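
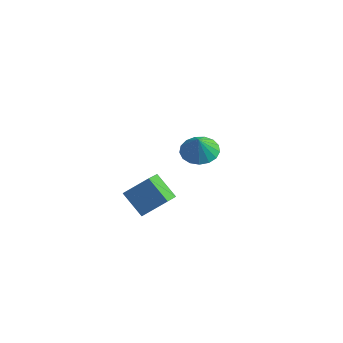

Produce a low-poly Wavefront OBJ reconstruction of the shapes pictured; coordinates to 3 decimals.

v -0.535 -2.605 1.887
v -1.628 -2.317 2.811
v -0.775 -1.384 1.224
v -1.868 -1.096 2.148
v 0.388 -1.944 2.772
v -0.705 -1.656 3.696
v 0.148 -0.723 2.109
v -0.945 -0.435 3.033
v -1.15 4.073 1.455
v -0.253 4.385 1.472
v -1.05 3.727 2.505
v -0.496 4.743 1.613
v -0.888 4.947 1.718
v -1.341 4.951 1.763
v -1.749 4.754 1.737
v -2.021 4.401 1.646
v -2.093 3.972 1.512
v -1.949 3.567 1.365
v -1.622 3.278 1.238
v -1.187 3.17 1.161
v -0.744 3.27 1.152
v -0.393 3.553 1.211
v -0.216 3.956 1.327
f 2 4 1
f 5 2 1
f 1 4 3
f 3 5 1
f 2 8 4
f 6 2 5
f 6 8 2
f 4 8 3
f 7 5 3
f 3 8 7
f 7 6 5
f 8 6 7
f 10 9 12
f 10 12 11
f 12 9 13
f 12 13 11
f 13 9 14
f 13 14 11
f 14 9 15
f 14 15 11
f 15 9 16
f 15 16 11
f 16 9 17
f 16 17 11
f 17 9 18
f 17 18 11
f 18 9 19
f 18 19 11
f 19 9 20
f 19 20 11
f 20 9 21
f 20 21 11
f 21 9 22
f 21 22 11
f 22 9 23
f 22 23 11
f 23 9 10
f 23 10 11



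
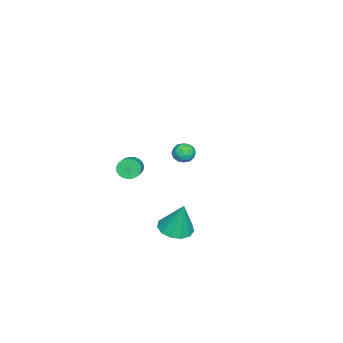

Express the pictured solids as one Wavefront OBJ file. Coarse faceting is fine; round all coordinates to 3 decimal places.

v 2.673 -0.141 1.989
v 2.95 -0.344 1.485
v 3.885 -0.163 1.928
v 3.607 0.041 2.431
v 2.926 -0.097 1.436
v 3.861 0.085 1.878
v 2.858 0.143 1.482
v 3.792 0.325 1.924
v 2.757 0.334 1.615
v 3.692 0.516 2.058
v 2.642 0.443 1.814
v 3.577 0.624 2.256
v 2.533 0.451 2.042
v 3.467 0.632 2.485
v 2.447 0.356 2.261
v 3.382 0.538 2.704
v 2.401 0.176 2.434
v 3.335 0.357 2.876
v 2.401 -0.059 2.529
v 3.336 0.122 2.971
v 2.449 -0.308 2.531
v 3.383 -0.127 2.973
v 2.535 -0.529 2.439
v 3.47 -0.347 2.881
v 2.645 -0.682 2.269
v 3.58 -0.5 2.712
v 2.76 -0.741 2.051
v 3.694 -0.56 2.494
v 2.859 -0.697 1.822
v 3.794 -0.516 2.265
v 2.927 -0.557 1.622
v 3.862 -0.375 2.064
v -4.191 0.897 -0.389
v -3.737 1.043 -0.864
v -3.963 -0.163 -0.496
v -3.509 -0.017 -0.971
v -3.394 0.157 -0.332
v -3.535 0.811 -0.265
v -4.165 0.069 -1.095
v -4.306 0.723 -1.028
v -3.721 0.531 -1.3
v -3.245 0.585 -0.829
v -4.455 0.295 -0.531
v -3.979 0.349 -0.06
v -3.984 1.063 -0.617
v -3.716 -0.183 -0.743
v -3.648 -0.081 -0.367
v -3.382 0.005 -0.646
v -3.865 0.927 -0.265
v -3.598 1.013 -0.544
v -3.397 0.492 -0.231
v -4.102 -0.133 -0.816
v -3.835 -0.047 -1.095
v -4.318 0.875 -0.714
v -4.052 0.961 -0.993
v -4.303 0.388 -1.129
v -3.708 0.847 -1.153
v -3.574 0.225 -1.216
v -3.96 0.275 -1.289
v -4.042 0.66 -1.249
v -3.428 0.88 -0.875
v -3.294 0.257 -0.939
v -3.226 0.359 -0.562
v -3.309 0.744 -0.523
v -3.419 0.579 -1.132
v -4.406 0.623 -0.421
v -4.272 0 -0.485
v -4.391 0.136 -0.837
v -4.474 0.521 -0.798
v -4.126 0.655 -0.144
v -3.992 0.033 -0.207
v -3.658 0.22 -0.111
v -3.74 0.605 -0.071
v -4.281 0.301 -0.228
v 3.036 2.232 -1.705
v 3.849 1.781 -1.675
v 3.244 2.728 0.085
v 3.958 2.272 -1.823
v 3.774 2.75 -1.934
v 3.356 3.063 -1.973
v 2.836 3.113 -1.926
v 2.38 2.882 -1.81
v 2.132 2.446 -1.66
v 2.172 1.941 -1.525
v 2.485 1.529 -1.447
v 2.974 1.339 -1.451
v 3.483 1.434 -1.536
f 2 1 5
f 2 5 3
f 3 5 6
f 3 6 4
f 5 1 7
f 5 7 6
f 6 7 8
f 6 8 4
f 7 1 9
f 7 9 8
f 8 9 10
f 8 10 4
f 9 1 11
f 9 11 10
f 10 11 12
f 10 12 4
f 11 1 13
f 11 13 12
f 12 13 14
f 12 14 4
f 13 1 15
f 13 15 14
f 14 15 16
f 14 16 4
f 15 1 17
f 15 17 16
f 16 17 18
f 16 18 4
f 17 1 19
f 17 19 18
f 18 19 20
f 18 20 4
f 19 1 21
f 19 21 20
f 20 21 22
f 20 22 4
f 21 1 23
f 21 23 22
f 22 23 24
f 22 24 4
f 23 1 25
f 23 25 24
f 24 25 26
f 24 26 4
f 25 1 27
f 25 27 26
f 26 27 28
f 26 28 4
f 27 1 29
f 27 29 28
f 28 29 30
f 28 30 4
f 29 1 31
f 29 31 30
f 30 31 32
f 30 32 4
f 31 1 2
f 31 2 32
f 32 2 3
f 32 3 4
f 33 70 49
f 70 44 73
f 49 73 38
f 70 73 49
f 33 49 45
f 49 38 50
f 45 50 34
f 49 50 45
f 33 45 54
f 45 34 55
f 54 55 40
f 45 55 54
f 33 54 66
f 54 40 69
f 66 69 43
f 54 69 66
f 33 66 70
f 66 43 74
f 70 74 44
f 66 74 70
f 34 50 61
f 50 38 64
f 61 64 42
f 50 64 61
f 38 73 51
f 73 44 72
f 51 72 37
f 73 72 51
f 44 74 71
f 74 43 67
f 71 67 35
f 74 67 71
f 43 69 68
f 69 40 56
f 68 56 39
f 69 56 68
f 40 55 60
f 55 34 57
f 60 57 41
f 55 57 60
f 36 62 48
f 62 42 63
f 48 63 37
f 62 63 48
f 36 48 46
f 48 37 47
f 46 47 35
f 48 47 46
f 36 46 53
f 46 35 52
f 53 52 39
f 46 52 53
f 36 53 58
f 53 39 59
f 58 59 41
f 53 59 58
f 36 58 62
f 58 41 65
f 62 65 42
f 58 65 62
f 37 63 51
f 63 42 64
f 51 64 38
f 63 64 51
f 35 47 71
f 47 37 72
f 71 72 44
f 47 72 71
f 39 52 68
f 52 35 67
f 68 67 43
f 52 67 68
f 41 59 60
f 59 39 56
f 60 56 40
f 59 56 60
f 42 65 61
f 65 41 57
f 61 57 34
f 65 57 61
f 76 75 78
f 76 78 77
f 78 75 79
f 78 79 77
f 79 75 80
f 79 80 77
f 80 75 81
f 80 81 77
f 81 75 82
f 81 82 77
f 82 75 83
f 82 83 77
f 83 75 84
f 83 84 77
f 84 75 85
f 84 85 77
f 85 75 86
f 85 86 77
f 86 75 87
f 86 87 77
f 87 75 76
f 87 76 77



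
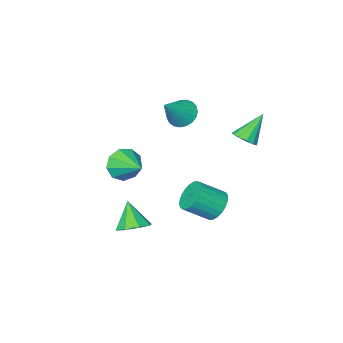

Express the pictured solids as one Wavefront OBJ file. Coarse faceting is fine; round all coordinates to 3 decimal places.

v 0.251 -3.73 -1.074
v 1.004 -4.027 -0.358
v 0.249 -1.93 -0.326
v 1.326 -3.771 -0.971
v 1.145 -3.497 -1.633
v 0.547 -3.332 -2.033
v -0.19 -3.353 -1.984
v -0.72 -3.551 -1.509
v -0.796 -3.833 -0.831
v -0.381 -4.067 -0.266
v 0.33 -4.143 -0.079
v -2.969 0.344 -3.11
v -2.349 0.976 -3.552
v -1.05 0.388 -2.572
v -1.671 -0.244 -2.13
v -2.476 1.19 -3.256
v -1.177 0.602 -2.276
v -2.678 1.274 -2.938
v -1.379 0.686 -1.958
v -2.924 1.217 -2.646
v -1.626 0.629 -1.666
v -3.177 1.027 -2.425
v -1.879 0.439 -1.444
v -3.399 0.733 -2.308
v -2.1 0.145 -1.327
v -3.555 0.38 -2.313
v -2.256 -0.208 -1.332
v -3.622 0.021 -2.439
v -2.323 -0.567 -1.459
v -3.59 -0.288 -2.668
v -2.291 -0.876 -1.688
v -3.463 -0.502 -2.964
v -2.164 -1.09 -1.984
v -3.261 -0.586 -3.282
v -1.962 -1.174 -2.302
v -3.014 -0.529 -3.574
v -1.716 -1.117 -2.594
v -2.761 -0.339 -3.796
v -1.463 -0.927 -2.815
v -2.54 -0.045 -3.913
v -1.241 -0.633 -2.932
v -2.384 0.308 -3.908
v -1.085 -0.28 -2.927
v -2.317 0.667 -3.781
v -1.018 0.079 -2.801
v 1.52 -0.675 -3.691
v 2.309 -0.232 -3.29
v 1.32 -1.605 -2.269
v 1.663 0.135 -3.14
v 0.933 0.028 -3.313
v 0.547 -0.492 -3.707
v 0.731 -1.119 -4.092
v 1.377 -1.485 -4.241
v 2.106 -1.378 -4.068
v 2.493 -0.858 -3.674
v -2.355 -2.129 2.934
v -1.896 -1.611 2.313
v -1.005 -1.751 4.246
v -2.13 -1.35 2.478
v -2.402 -1.225 2.722
v -2.667 -1.256 3.002
v -2.877 -1.438 3.271
v -2.997 -1.739 3.481
v -3.006 -2.108 3.597
v -2.902 -2.481 3.598
v -2.704 -2.793 3.484
v -2.445 -2.99 3.275
v -2.171 -3.038 3.007
v -1.928 -2.929 2.726
v -1.759 -2.682 2.481
v -1.693 -2.339 2.315
v -1.742 -1.96 2.255
v -3.416 2.13 3.008
v -2.879 2.4 3.457
v -4.584 2.05 4.452
v -3.088 2.735 3.306
v -3.401 2.878 3.061
v -3.719 2.784 2.799
v -3.94 2.482 2.603
v -3.995 2.068 2.535
v -3.866 1.674 2.618
v -3.594 1.425 2.824
v -3.265 1.4 3.088
v -2.984 1.607 3.327
v -2.84 1.979 3.464
f 2 1 4
f 2 4 3
f 4 1 5
f 4 5 3
f 5 1 6
f 5 6 3
f 6 1 7
f 6 7 3
f 7 1 8
f 7 8 3
f 8 1 9
f 8 9 3
f 9 1 10
f 9 10 3
f 10 1 11
f 10 11 3
f 11 1 2
f 11 2 3
f 13 12 16
f 13 16 14
f 14 16 17
f 14 17 15
f 16 12 18
f 16 18 17
f 17 18 19
f 17 19 15
f 18 12 20
f 18 20 19
f 19 20 21
f 19 21 15
f 20 12 22
f 20 22 21
f 21 22 23
f 21 23 15
f 22 12 24
f 22 24 23
f 23 24 25
f 23 25 15
f 24 12 26
f 24 26 25
f 25 26 27
f 25 27 15
f 26 12 28
f 26 28 27
f 27 28 29
f 27 29 15
f 28 12 30
f 28 30 29
f 29 30 31
f 29 31 15
f 30 12 32
f 30 32 31
f 31 32 33
f 31 33 15
f 32 12 34
f 32 34 33
f 33 34 35
f 33 35 15
f 34 12 36
f 34 36 35
f 35 36 37
f 35 37 15
f 36 12 38
f 36 38 37
f 37 38 39
f 37 39 15
f 38 12 40
f 38 40 39
f 39 40 41
f 39 41 15
f 40 12 42
f 40 42 41
f 41 42 43
f 41 43 15
f 42 12 44
f 42 44 43
f 43 44 45
f 43 45 15
f 44 12 13
f 44 13 45
f 45 13 14
f 45 14 15
f 47 46 49
f 47 49 48
f 49 46 50
f 49 50 48
f 50 46 51
f 50 51 48
f 51 46 52
f 51 52 48
f 52 46 53
f 52 53 48
f 53 46 54
f 53 54 48
f 54 46 55
f 54 55 48
f 55 46 47
f 55 47 48
f 57 56 59
f 57 59 58
f 59 56 60
f 59 60 58
f 60 56 61
f 60 61 58
f 61 56 62
f 61 62 58
f 62 56 63
f 62 63 58
f 63 56 64
f 63 64 58
f 64 56 65
f 64 65 58
f 65 56 66
f 65 66 58
f 66 56 67
f 66 67 58
f 67 56 68
f 67 68 58
f 68 56 69
f 68 69 58
f 69 56 70
f 69 70 58
f 70 56 71
f 70 71 58
f 71 56 72
f 71 72 58
f 72 56 57
f 72 57 58
f 74 73 76
f 74 76 75
f 76 73 77
f 76 77 75
f 77 73 78
f 77 78 75
f 78 73 79
f 78 79 75
f 79 73 80
f 79 80 75
f 80 73 81
f 80 81 75
f 81 73 82
f 81 82 75
f 82 73 83
f 82 83 75
f 83 73 84
f 83 84 75
f 84 73 85
f 84 85 75
f 85 73 74
f 85 74 75



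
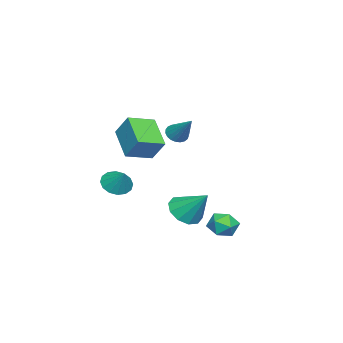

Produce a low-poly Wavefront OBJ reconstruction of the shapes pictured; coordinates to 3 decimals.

v -3.058 -3.988 -0.202
v -2.714 -3.126 1.027
v -1.678 -2.855 -1.382
v -1.334 -1.993 -0.154
v -1.866 -5.027 0.194
v -1.522 -4.165 1.422
v -0.486 -3.894 -0.987
v -0.142 -3.032 0.242
v 0.976 0.005 -3.809
v 1.902 -0.478 -3.625
v 1.404 1.355 -2.411
v 1.997 -0.027 -4.091
v 1.703 0.436 -4.448
v 1.131 0.735 -4.562
v 0.5 0.754 -4.387
v 0.051 0.488 -3.992
v -0.045 0.037 -3.527
v 0.249 -0.427 -3.169
v 0.821 -0.725 -3.056
v 1.452 -0.745 -3.23
v 0.304 -4.051 -2.652
v 1.076 -4.15 -3.085
v 0.936 -3.349 -1.688
v 0.895 -3.76 -3.251
v 0.556 -3.448 -3.256
v 0.15 -3.298 -3.1
v -0.215 -3.349 -2.823
v -0.441 -3.589 -2.501
v -0.467 -3.953 -2.219
v -0.286 -4.343 -2.054
v 0.053 -4.655 -2.048
v 0.459 -4.805 -2.205
v 0.824 -4.753 -2.481
v 1.05 -4.513 -2.804
v -0.02 -0.834 1.145
v 0.472 -0.742 0.732
v 0.82 0.274 2.395
v 0.305 -0.54 0.665
v 0.081 -0.389 0.682
v -0.16 -0.316 0.779
v -0.377 -0.332 0.94
v -0.533 -0.435 1.135
v -0.6 -0.606 1.333
v -0.566 -0.818 1.498
v -0.438 -1.032 1.602
v -0.238 -1.212 1.627
v -0.001 -1.327 1.569
v 0.234 -1.356 1.438
v 0.424 -1.296 1.256
v 0.538 -1.155 1.055
v 0.555 -0.959 0.869
v 3.086 3.248 -4.309
v 3.68 2.637 -4.077
v 2.22 2.803 -3.263
v 2.814 2.192 -3.031
v 2.985 3.048 -2.898
v 3.521 3.323 -3.544
v 2.379 2.117 -3.796
v 2.915 2.392 -4.442
v 3.244 1.938 -3.76
v 3.618 2.514 -3.204
v 2.282 2.926 -4.136
v 2.656 3.502 -3.58
f 2 4 1
f 5 2 1
f 1 4 3
f 3 5 1
f 2 8 4
f 6 2 5
f 6 8 2
f 4 8 3
f 7 5 3
f 3 8 7
f 7 6 5
f 8 6 7
f 10 9 12
f 10 12 11
f 12 9 13
f 12 13 11
f 13 9 14
f 13 14 11
f 14 9 15
f 14 15 11
f 15 9 16
f 15 16 11
f 16 9 17
f 16 17 11
f 17 9 18
f 17 18 11
f 18 9 19
f 18 19 11
f 19 9 20
f 19 20 11
f 20 9 10
f 20 10 11
f 22 21 24
f 22 24 23
f 24 21 25
f 24 25 23
f 25 21 26
f 25 26 23
f 26 21 27
f 26 27 23
f 27 21 28
f 27 28 23
f 28 21 29
f 28 29 23
f 29 21 30
f 29 30 23
f 30 21 31
f 30 31 23
f 31 21 32
f 31 32 23
f 32 21 33
f 32 33 23
f 33 21 34
f 33 34 23
f 34 21 22
f 34 22 23
f 36 35 38
f 36 38 37
f 38 35 39
f 38 39 37
f 39 35 40
f 39 40 37
f 40 35 41
f 40 41 37
f 41 35 42
f 41 42 37
f 42 35 43
f 42 43 37
f 43 35 44
f 43 44 37
f 44 35 45
f 44 45 37
f 45 35 46
f 45 46 37
f 46 35 47
f 46 47 37
f 47 35 48
f 47 48 37
f 48 35 49
f 48 49 37
f 49 35 50
f 49 50 37
f 50 35 51
f 50 51 37
f 51 35 36
f 51 36 37
f 52 63 57
f 52 57 53
f 52 53 59
f 52 59 62
f 52 62 63
f 53 57 61
f 57 63 56
f 63 62 54
f 62 59 58
f 59 53 60
f 55 61 56
f 55 56 54
f 55 54 58
f 55 58 60
f 55 60 61
f 56 61 57
f 54 56 63
f 58 54 62
f 60 58 59
f 61 60 53



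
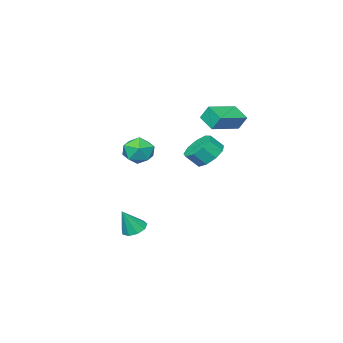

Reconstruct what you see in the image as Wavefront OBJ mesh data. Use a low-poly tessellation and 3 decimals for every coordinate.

v -2.323 -0.661 0.12
v -1.506 -0.087 -0.172
v -0.92 -0.525 0.609
v -1.737 -1.099 0.9
v -1.889 0.264 0.313
v -1.304 -0.174 1.094
v -2.476 0.183 0.708
v -1.89 -0.255 1.488
v -2.991 -0.293 0.827
v -2.405 -0.731 1.608
v -3.193 -0.941 0.615
v -2.607 -1.379 1.396
v -2.988 -1.459 0.172
v -2.403 -1.896 0.953
v -2.472 -1.602 -0.296
v -1.886 -2.04 0.485
v -1.886 -1.306 -0.57
v -1.3 -1.744 0.211
v -1.505 -0.708 -0.521
v -0.919 -1.146 0.26
v 0.826 -1.764 1.302
v 1.415 -1.646 0.452
v 1.245 -3.394 1.368
v 1.834 -3.276 0.518
v 2.121 -2.834 1.416
v 1.862 -1.827 1.375
v 0.798 -3.213 0.445
v 0.539 -2.206 0.404
v 1.398 -2.543 -0.077
v 2.216 -2.308 0.522
v 0.444 -2.732 1.298
v 1.262 -2.497 1.897
v -3.03 -0.11 3.047
v -3.211 0.365 3.931
v -2.906 0.969 2.492
v -3.087 1.444 3.375
v -1.033 -0.124 3.465
v -1.214 0.351 4.348
v -0.909 0.955 2.909
v -1.09 1.43 3.793
v 2.368 -1.695 -4.475
v 3.018 -1.926 -4.84
v 3.112 -1.865 -3.045
v 3.021 -1.396 -4.779
v 2.719 -1.006 -4.575
v 2.253 -0.939 -4.325
v 1.841 -1.225 -4.145
v 1.675 -1.732 -4.119
v 1.834 -2.222 -4.259
v 2.243 -2.465 -4.501
v 2.711 -2.348 -4.73
f 2 1 5
f 2 5 3
f 3 5 6
f 3 6 4
f 5 1 7
f 5 7 6
f 6 7 8
f 6 8 4
f 7 1 9
f 7 9 8
f 8 9 10
f 8 10 4
f 9 1 11
f 9 11 10
f 10 11 12
f 10 12 4
f 11 1 13
f 11 13 12
f 12 13 14
f 12 14 4
f 13 1 15
f 13 15 14
f 14 15 16
f 14 16 4
f 15 1 17
f 15 17 16
f 16 17 18
f 16 18 4
f 17 1 19
f 17 19 18
f 18 19 20
f 18 20 4
f 19 1 2
f 19 2 20
f 20 2 3
f 20 3 4
f 21 32 26
f 21 26 22
f 21 22 28
f 21 28 31
f 21 31 32
f 22 26 30
f 26 32 25
f 32 31 23
f 31 28 27
f 28 22 29
f 24 30 25
f 24 25 23
f 24 23 27
f 24 27 29
f 24 29 30
f 25 30 26
f 23 25 32
f 27 23 31
f 29 27 28
f 30 29 22
f 34 36 33
f 37 34 33
f 33 36 35
f 35 37 33
f 34 40 36
f 38 34 37
f 38 40 34
f 36 40 35
f 39 37 35
f 35 40 39
f 39 38 37
f 40 38 39
f 42 41 44
f 42 44 43
f 44 41 45
f 44 45 43
f 45 41 46
f 45 46 43
f 46 41 47
f 46 47 43
f 47 41 48
f 47 48 43
f 48 41 49
f 48 49 43
f 49 41 50
f 49 50 43
f 50 41 51
f 50 51 43
f 51 41 42
f 51 42 43



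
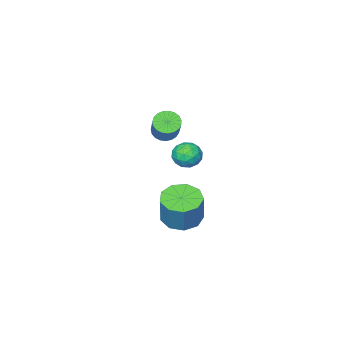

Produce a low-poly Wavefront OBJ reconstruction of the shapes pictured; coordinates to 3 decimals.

v 2.742 -0.69 1.558
v 3.261 -1.172 1.359
v 2.499 -1.348 2.521
v 3.018 -1.83 2.322
v 3.209 -1.157 2.549
v 3.359 -0.75 1.954
v 2.401 -1.77 1.926
v 2.551 -1.363 1.331
v 3.05 -1.84 1.586
v 3.55 -1.461 1.971
v 2.21 -1.059 1.909
v 2.71 -0.68 2.294
v 3.023 -0.873 1.374
v 2.737 -1.647 2.506
v 2.85 -1.251 2.639
v 3.155 -1.535 2.522
v 3.081 -0.625 1.724
v 3.386 -0.909 1.607
v 3.355 -0.9 2.306
v 2.374 -1.611 2.273
v 2.679 -1.895 2.156
v 2.605 -0.985 1.358
v 2.91 -1.269 1.241
v 2.405 -1.62 1.574
v 3.204 -1.549 1.391
v 3.061 -1.936 1.956
v 2.698 -1.9 1.724
v 2.786 -1.661 1.374
v 3.498 -1.326 1.617
v 3.355 -1.713 2.183
v 3.467 -1.318 2.316
v 3.556 -1.078 1.967
v 3.374 -1.719 1.751
v 2.405 -0.807 1.697
v 2.262 -1.194 2.263
v 2.204 -1.442 1.913
v 2.293 -1.202 1.564
v 2.699 -0.584 1.924
v 2.556 -0.971 2.489
v 2.974 -0.859 2.506
v 3.062 -0.62 2.156
v 2.386 -0.801 2.129
v 2.632 -1.903 -2.425
v 3.55 -1.676 -2.721
v 3.945 -1.229 -1.15
v 3.028 -1.457 -0.855
v 3.148 -1.134 -2.774
v 3.543 -0.687 -1.203
v 2.505 -0.951 -2.664
v 2.9 -0.504 -1.094
v 1.922 -1.214 -2.443
v 2.317 -0.768 -0.872
v 1.671 -1.8 -2.213
v 2.066 -1.353 -0.642
v 1.87 -2.434 -2.083
v 2.265 -1.987 -0.512
v 2.426 -2.82 -2.113
v 2.821 -2.373 -0.542
v 3.078 -2.777 -2.289
v 3.473 -2.33 -0.718
v 3.522 -2.325 -2.529
v 3.917 -1.878 -0.959
v 2.861 -2.786 2.86
v 3.4 -2.822 2.536
v 4.259 -1.65 3.836
v 3.719 -1.614 4.16
v 3.284 -2.614 2.426
v 4.142 -1.442 3.726
v 3.094 -2.437 2.391
v 3.953 -1.265 3.691
v 2.865 -2.319 2.437
v 3.723 -1.147 3.737
v 2.634 -2.283 2.556
v 3.493 -1.111 3.856
v 2.443 -2.333 2.727
v 3.302 -1.161 4.028
v 2.324 -2.462 2.922
v 3.183 -1.29 4.223
v 2.298 -2.647 3.106
v 3.156 -1.475 4.406
v 2.369 -2.856 3.247
v 3.228 -1.684 4.548
v 2.525 -3.052 3.322
v 3.384 -1.88 4.622
v 2.739 -3.203 3.316
v 3.598 -2.031 4.616
v 2.974 -3.282 3.232
v 3.833 -2.11 4.532
v 3.19 -3.275 3.083
v 4.049 -2.103 4.383
v 3.348 -3.183 2.896
v 4.207 -2.011 4.196
v 3.423 -3.023 2.702
v 4.281 -1.851 4.003
f 1 38 17
f 38 12 41
f 17 41 6
f 38 41 17
f 1 17 13
f 17 6 18
f 13 18 2
f 17 18 13
f 1 13 22
f 13 2 23
f 22 23 8
f 13 23 22
f 1 22 34
f 22 8 37
f 34 37 11
f 22 37 34
f 1 34 38
f 34 11 42
f 38 42 12
f 34 42 38
f 2 18 29
f 18 6 32
f 29 32 10
f 18 32 29
f 6 41 19
f 41 12 40
f 19 40 5
f 41 40 19
f 12 42 39
f 42 11 35
f 39 35 3
f 42 35 39
f 11 37 36
f 37 8 24
f 36 24 7
f 37 24 36
f 8 23 28
f 23 2 25
f 28 25 9
f 23 25 28
f 4 30 16
f 30 10 31
f 16 31 5
f 30 31 16
f 4 16 14
f 16 5 15
f 14 15 3
f 16 15 14
f 4 14 21
f 14 3 20
f 21 20 7
f 14 20 21
f 4 21 26
f 21 7 27
f 26 27 9
f 21 27 26
f 4 26 30
f 26 9 33
f 30 33 10
f 26 33 30
f 5 31 19
f 31 10 32
f 19 32 6
f 31 32 19
f 3 15 39
f 15 5 40
f 39 40 12
f 15 40 39
f 7 20 36
f 20 3 35
f 36 35 11
f 20 35 36
f 9 27 28
f 27 7 24
f 28 24 8
f 27 24 28
f 10 33 29
f 33 9 25
f 29 25 2
f 33 25 29
f 44 43 47
f 44 47 45
f 45 47 48
f 45 48 46
f 47 43 49
f 47 49 48
f 48 49 50
f 48 50 46
f 49 43 51
f 49 51 50
f 50 51 52
f 50 52 46
f 51 43 53
f 51 53 52
f 52 53 54
f 52 54 46
f 53 43 55
f 53 55 54
f 54 55 56
f 54 56 46
f 55 43 57
f 55 57 56
f 56 57 58
f 56 58 46
f 57 43 59
f 57 59 58
f 58 59 60
f 58 60 46
f 59 43 61
f 59 61 60
f 60 61 62
f 60 62 46
f 61 43 44
f 61 44 62
f 62 44 45
f 62 45 46
f 64 63 67
f 64 67 65
f 65 67 68
f 65 68 66
f 67 63 69
f 67 69 68
f 68 69 70
f 68 70 66
f 69 63 71
f 69 71 70
f 70 71 72
f 70 72 66
f 71 63 73
f 71 73 72
f 72 73 74
f 72 74 66
f 73 63 75
f 73 75 74
f 74 75 76
f 74 76 66
f 75 63 77
f 75 77 76
f 76 77 78
f 76 78 66
f 77 63 79
f 77 79 78
f 78 79 80
f 78 80 66
f 79 63 81
f 79 81 80
f 80 81 82
f 80 82 66
f 81 63 83
f 81 83 82
f 82 83 84
f 82 84 66
f 83 63 85
f 83 85 84
f 84 85 86
f 84 86 66
f 85 63 87
f 85 87 86
f 86 87 88
f 86 88 66
f 87 63 89
f 87 89 88
f 88 89 90
f 88 90 66
f 89 63 91
f 89 91 90
f 90 91 92
f 90 92 66
f 91 63 93
f 91 93 92
f 92 93 94
f 92 94 66
f 93 63 64
f 93 64 94
f 94 64 65
f 94 65 66



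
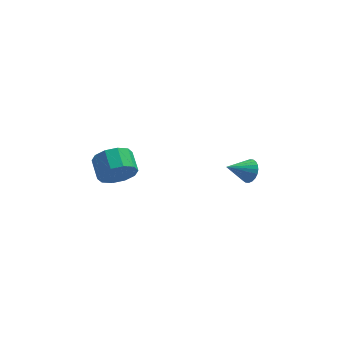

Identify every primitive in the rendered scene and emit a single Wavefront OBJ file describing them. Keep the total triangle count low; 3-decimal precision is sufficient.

v 3.78 1.009 -2.596
v 4.096 1.134 -2.031
v 2.66 0.711 -1.904
v 4 1.367 -2.087
v 3.87 1.544 -2.221
v 3.726 1.64 -2.411
v 3.591 1.641 -2.63
v 3.484 1.545 -2.844
v 3.422 1.367 -3.02
v 3.415 1.135 -3.132
v 3.463 0.884 -3.162
v 3.56 0.652 -3.106
v 3.69 0.474 -2.972
v 3.834 0.378 -2.781
v 3.969 0.378 -2.562
v 4.076 0.474 -2.349
v 4.137 0.651 -2.172
v 4.145 0.883 -2.061
v -2.401 -0.24 -1.092
v -2.061 0.13 -1.898
v -2.239 1.171 -1.494
v -2.579 0.8 -0.688
v -2.64 0.056 -1.962
v -2.818 1.097 -1.559
v -3.128 -0.131 -1.694
v -3.305 0.91 -1.291
v -3.338 -0.36 -1.196
v -3.515 0.681 -0.793
v -3.19 -0.543 -0.658
v -3.368 0.497 -0.255
v -2.741 -0.611 -0.286
v -2.919 0.43 0.118
v -2.162 -0.537 -0.221
v -2.34 0.504 0.182
v -1.675 -0.35 -0.489
v -1.852 0.691 -0.086
v -1.465 -0.121 -0.987
v -1.642 0.92 -0.584
v -1.612 0.063 -1.525
v -1.79 1.103 -1.122
f 2 1 4
f 2 4 3
f 4 1 5
f 4 5 3
f 5 1 6
f 5 6 3
f 6 1 7
f 6 7 3
f 7 1 8
f 7 8 3
f 8 1 9
f 8 9 3
f 9 1 10
f 9 10 3
f 10 1 11
f 10 11 3
f 11 1 12
f 11 12 3
f 12 1 13
f 12 13 3
f 13 1 14
f 13 14 3
f 14 1 15
f 14 15 3
f 15 1 16
f 15 16 3
f 16 1 17
f 16 17 3
f 17 1 18
f 17 18 3
f 18 1 2
f 18 2 3
f 20 19 23
f 20 23 21
f 21 23 24
f 21 24 22
f 23 19 25
f 23 25 24
f 24 25 26
f 24 26 22
f 25 19 27
f 25 27 26
f 26 27 28
f 26 28 22
f 27 19 29
f 27 29 28
f 28 29 30
f 28 30 22
f 29 19 31
f 29 31 30
f 30 31 32
f 30 32 22
f 31 19 33
f 31 33 32
f 32 33 34
f 32 34 22
f 33 19 35
f 33 35 34
f 34 35 36
f 34 36 22
f 35 19 37
f 35 37 36
f 36 37 38
f 36 38 22
f 37 19 39
f 37 39 38
f 38 39 40
f 38 40 22
f 39 19 20
f 39 20 40
f 40 20 21
f 40 21 22



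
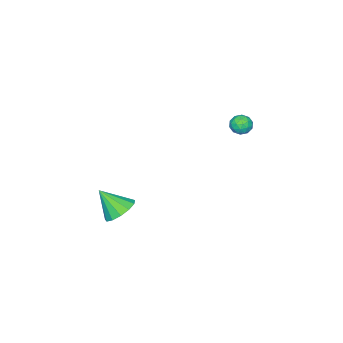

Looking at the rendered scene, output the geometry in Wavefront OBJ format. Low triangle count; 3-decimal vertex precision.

v 3.775 -0.543 -2.871
v 4.807 -0.228 -2.909
v 4.185 -1.717 -1.449
v 4.528 0.147 -2.519
v 4.01 0.302 -2.241
v 3.417 0.19 -2.163
v 2.937 -0.155 -2.31
v 2.724 -0.623 -2.635
v 2.844 -1.066 -3.035
v 3.26 -1.342 -3.383
v 3.839 -1.365 -3.569
v 4.398 -1.126 -3.533
v 4.759 -0.702 -3.287
v -3.924 2.757 1.025
v -3.351 2.304 0.938
v -4.569 1.856 1.462
v -3.996 1.403 1.375
v -3.972 1.933 1.884
v -3.573 2.49 1.615
v -4.347 1.67 0.785
v -3.948 2.227 0.516
v -3.612 1.632 0.79
v -3.38 1.795 1.469
v -4.54 2.365 0.931
v -4.308 2.528 1.61
v -3.581 2.609 0.943
v -4.339 1.551 1.457
v -4.325 1.862 1.756
v -3.988 1.596 1.705
v -3.711 2.719 1.341
v -3.374 2.452 1.29
v -3.739 2.235 1.846
v -4.546 1.708 1.11
v -4.209 1.441 1.059
v -3.932 2.564 0.695
v -3.595 2.298 0.644
v -4.181 1.925 0.554
v -3.397 1.948 0.805
v -3.777 1.419 1.061
v -3.983 1.576 0.715
v -3.749 1.903 0.557
v -3.261 2.044 1.204
v -3.64 1.514 1.461
v -3.626 1.826 1.76
v -3.391 2.153 1.602
v -3.415 1.649 1.117
v -4.28 2.646 0.939
v -4.659 2.116 1.196
v -4.529 2.007 0.798
v -4.294 2.334 0.64
v -4.143 2.741 1.339
v -4.523 2.212 1.595
v -4.171 2.257 1.843
v -3.937 2.584 1.685
v -4.505 2.511 1.283
f 2 1 4
f 2 4 3
f 4 1 5
f 4 5 3
f 5 1 6
f 5 6 3
f 6 1 7
f 6 7 3
f 7 1 8
f 7 8 3
f 8 1 9
f 8 9 3
f 9 1 10
f 9 10 3
f 10 1 11
f 10 11 3
f 11 1 12
f 11 12 3
f 12 1 13
f 12 13 3
f 13 1 2
f 13 2 3
f 14 51 30
f 51 25 54
f 30 54 19
f 51 54 30
f 14 30 26
f 30 19 31
f 26 31 15
f 30 31 26
f 14 26 35
f 26 15 36
f 35 36 21
f 26 36 35
f 14 35 47
f 35 21 50
f 47 50 24
f 35 50 47
f 14 47 51
f 47 24 55
f 51 55 25
f 47 55 51
f 15 31 42
f 31 19 45
f 42 45 23
f 31 45 42
f 19 54 32
f 54 25 53
f 32 53 18
f 54 53 32
f 25 55 52
f 55 24 48
f 52 48 16
f 55 48 52
f 24 50 49
f 50 21 37
f 49 37 20
f 50 37 49
f 21 36 41
f 36 15 38
f 41 38 22
f 36 38 41
f 17 43 29
f 43 23 44
f 29 44 18
f 43 44 29
f 17 29 27
f 29 18 28
f 27 28 16
f 29 28 27
f 17 27 34
f 27 16 33
f 34 33 20
f 27 33 34
f 17 34 39
f 34 20 40
f 39 40 22
f 34 40 39
f 17 39 43
f 39 22 46
f 43 46 23
f 39 46 43
f 18 44 32
f 44 23 45
f 32 45 19
f 44 45 32
f 16 28 52
f 28 18 53
f 52 53 25
f 28 53 52
f 20 33 49
f 33 16 48
f 49 48 24
f 33 48 49
f 22 40 41
f 40 20 37
f 41 37 21
f 40 37 41
f 23 46 42
f 46 22 38
f 42 38 15
f 46 38 42



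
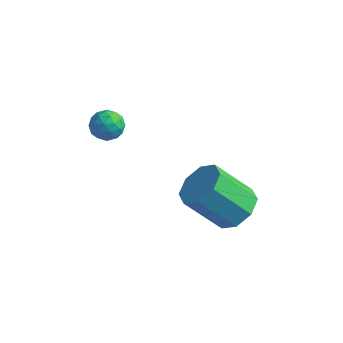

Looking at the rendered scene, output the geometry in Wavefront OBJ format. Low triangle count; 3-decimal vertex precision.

v -3.322 -2.557 -1.139
v -2.672 -2.179 -1.059
v -2.988 -3.321 -0.241
v -2.338 -2.943 -0.161
v -2.992 -2.618 0.039
v -3.198 -2.146 -0.515
v -2.462 -3.354 -0.785
v -2.668 -2.882 -1.339
v -2.14 -2.671 -0.84
v -2.467 -2.216 -0.331
v -3.193 -3.284 -0.969
v -3.52 -2.829 -0.46
v -3.026 -2.301 -1.177
v -2.634 -3.199 -0.123
v -3.018 -3.008 -0.005
v -2.635 -2.786 0.042
v -3.336 -2.282 -0.858
v -2.953 -2.059 -0.811
v -3.141 -2.318 -0.166
v -2.707 -3.441 -0.489
v -2.324 -3.218 -0.442
v -3.025 -2.714 -1.342
v -2.642 -2.492 -1.295
v -2.519 -3.182 -1.134
v -2.331 -2.368 -1.002
v -2.135 -2.817 -0.474
v -2.208 -3.059 -0.841
v -2.329 -2.781 -1.167
v -2.524 -2.1 -0.702
v -2.327 -2.55 -0.175
v -2.712 -2.359 -0.057
v -2.833 -2.081 -0.383
v -2.211 -2.39 -0.574
v -3.333 -2.95 -1.125
v -3.136 -3.4 -0.598
v -2.827 -3.419 -0.917
v -2.948 -3.141 -1.243
v -3.525 -2.683 -0.826
v -3.329 -3.132 -0.298
v -3.331 -2.719 -0.133
v -3.452 -2.441 -0.459
v -3.449 -3.11 -0.726
v 2.112 -0.991 -4.658
v 2.81 -0.602 -3.931
v 1.606 -1.459 -2.315
v 0.908 -1.849 -3.042
v 2.201 -0.069 -4.102
v 0.997 -0.927 -2.487
v 1.54 -0.077 -4.599
v 0.336 -0.934 -2.983
v 1.214 -0.62 -5.13
v 0.01 -1.478 -3.514
v 1.414 -1.381 -5.385
v 0.21 -2.238 -3.769
v 2.023 -1.913 -5.213
v 0.819 -2.771 -3.598
v 2.684 -1.906 -4.717
v 1.48 -2.763 -3.101
v 3.01 -1.362 -4.186
v 1.806 -2.22 -2.57
f 1 38 17
f 38 12 41
f 17 41 6
f 38 41 17
f 1 17 13
f 17 6 18
f 13 18 2
f 17 18 13
f 1 13 22
f 13 2 23
f 22 23 8
f 13 23 22
f 1 22 34
f 22 8 37
f 34 37 11
f 22 37 34
f 1 34 38
f 34 11 42
f 38 42 12
f 34 42 38
f 2 18 29
f 18 6 32
f 29 32 10
f 18 32 29
f 6 41 19
f 41 12 40
f 19 40 5
f 41 40 19
f 12 42 39
f 42 11 35
f 39 35 3
f 42 35 39
f 11 37 36
f 37 8 24
f 36 24 7
f 37 24 36
f 8 23 28
f 23 2 25
f 28 25 9
f 23 25 28
f 4 30 16
f 30 10 31
f 16 31 5
f 30 31 16
f 4 16 14
f 16 5 15
f 14 15 3
f 16 15 14
f 4 14 21
f 14 3 20
f 21 20 7
f 14 20 21
f 4 21 26
f 21 7 27
f 26 27 9
f 21 27 26
f 4 26 30
f 26 9 33
f 30 33 10
f 26 33 30
f 5 31 19
f 31 10 32
f 19 32 6
f 31 32 19
f 3 15 39
f 15 5 40
f 39 40 12
f 15 40 39
f 7 20 36
f 20 3 35
f 36 35 11
f 20 35 36
f 9 27 28
f 27 7 24
f 28 24 8
f 27 24 28
f 10 33 29
f 33 9 25
f 29 25 2
f 33 25 29
f 44 43 47
f 44 47 45
f 45 47 48
f 45 48 46
f 47 43 49
f 47 49 48
f 48 49 50
f 48 50 46
f 49 43 51
f 49 51 50
f 50 51 52
f 50 52 46
f 51 43 53
f 51 53 52
f 52 53 54
f 52 54 46
f 53 43 55
f 53 55 54
f 54 55 56
f 54 56 46
f 55 43 57
f 55 57 56
f 56 57 58
f 56 58 46
f 57 43 59
f 57 59 58
f 58 59 60
f 58 60 46
f 59 43 44
f 59 44 60
f 60 44 45
f 60 45 46



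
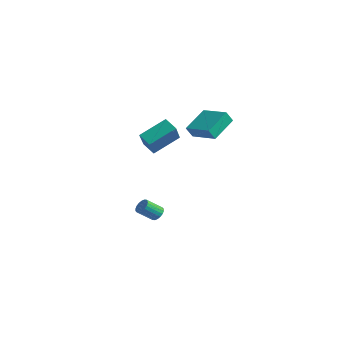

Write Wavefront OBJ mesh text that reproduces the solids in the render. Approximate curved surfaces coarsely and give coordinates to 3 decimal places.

v 0.531 -0.997 -4.214
v 1.01 -1.172 -4.223
v 0.708 -2.038 -3.496
v 0.229 -1.863 -3.486
v 1.013 -1.027 -4.049
v 0.711 -1.892 -3.321
v 0.92 -0.875 -3.907
v 0.618 -1.741 -3.18
v 0.75 -0.748 -3.826
v 0.448 -1.614 -3.099
v 0.537 -0.67 -3.822
v 0.235 -1.536 -3.095
v 0.323 -0.657 -3.896
v 0.021 -1.523 -3.168
v 0.15 -0.712 -4.032
v -0.152 -1.577 -3.305
v 0.052 -0.822 -4.204
v -0.25 -1.688 -3.477
v 0.049 -0.968 -4.379
v -0.253 -1.833 -3.651
v 0.142 -1.119 -4.52
v -0.16 -1.985 -3.793
v 0.312 -1.246 -4.601
v 0.01 -2.112 -3.874
v 0.525 -1.324 -4.605
v 0.223 -2.19 -3.878
v 0.739 -1.337 -4.532
v 0.437 -2.203 -3.804
v 0.912 -1.283 -4.395
v 0.61 -2.148 -3.668
v 2.511 -3.414 2.253
v 2.882 -1.985 3.174
v 3.212 -3.286 1.772
v 3.583 -1.857 2.693
v 3.517 -4.443 3.447
v 3.888 -3.014 4.368
v 4.218 -4.315 2.966
v 4.589 -2.886 3.887
v 1.355 0.31 2.197
v 1.017 1.81 3.113
v 1.408 0.735 1.521
v 1.069 2.235 2.437
v 3.031 0.525 2.463
v 2.692 2.025 3.379
v 3.083 0.95 1.787
v 2.745 2.45 2.703
f 2 1 5
f 2 5 3
f 3 5 6
f 3 6 4
f 5 1 7
f 5 7 6
f 6 7 8
f 6 8 4
f 7 1 9
f 7 9 8
f 8 9 10
f 8 10 4
f 9 1 11
f 9 11 10
f 10 11 12
f 10 12 4
f 11 1 13
f 11 13 12
f 12 13 14
f 12 14 4
f 13 1 15
f 13 15 14
f 14 15 16
f 14 16 4
f 15 1 17
f 15 17 16
f 16 17 18
f 16 18 4
f 17 1 19
f 17 19 18
f 18 19 20
f 18 20 4
f 19 1 21
f 19 21 20
f 20 21 22
f 20 22 4
f 21 1 23
f 21 23 22
f 22 23 24
f 22 24 4
f 23 1 25
f 23 25 24
f 24 25 26
f 24 26 4
f 25 1 27
f 25 27 26
f 26 27 28
f 26 28 4
f 27 1 29
f 27 29 28
f 28 29 30
f 28 30 4
f 29 1 2
f 29 2 30
f 30 2 3
f 30 3 4
f 32 34 31
f 35 32 31
f 31 34 33
f 33 35 31
f 32 38 34
f 36 32 35
f 36 38 32
f 34 38 33
f 37 35 33
f 33 38 37
f 37 36 35
f 38 36 37
f 40 42 39
f 43 40 39
f 39 42 41
f 41 43 39
f 40 46 42
f 44 40 43
f 44 46 40
f 42 46 41
f 45 43 41
f 41 46 45
f 45 44 43
f 46 44 45



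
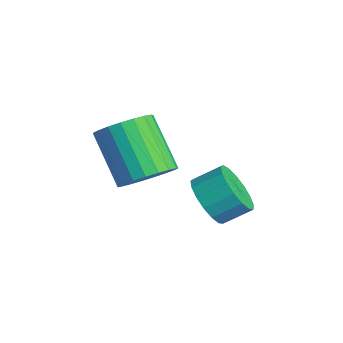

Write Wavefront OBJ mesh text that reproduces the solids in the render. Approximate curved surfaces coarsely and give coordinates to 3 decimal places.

v -0.644 -0.893 -0.925
v 0.186 -0.894 -1.299
v 0.434 -0.047 -0.749
v -0.396 -0.047 -0.375
v -0.051 -0.649 -1.57
v 0.198 0.198 -1.02
v -0.423 -0.459 -1.694
v -0.174 0.388 -1.143
v -0.846 -0.369 -1.641
v -0.597 0.478 -1.091
v -1.223 -0.399 -1.425
v -0.974 0.448 -0.874
v -1.467 -0.543 -1.094
v -1.218 0.304 -0.544
v -1.523 -0.766 -0.724
v -1.274 0.081 -0.174
v -1.377 -1.019 -0.401
v -1.129 -0.172 0.15
v -1.064 -1.243 -0.197
v -0.815 -0.396 0.353
v -0.654 -1.387 -0.161
v -0.406 -0.54 0.39
v -0.243 -1.418 -0.299
v 0.006 -0.571 0.251
v 0.077 -1.329 -0.581
v 0.326 -0.482 -0.031
v 0.232 -1.14 -0.942
v 0.48 -0.293 -0.392
v -0.174 -2.943 1.066
v 0.343 -3.586 1.476
v -1.03 -3.779 2.903
v -1.546 -3.137 2.494
v 0.469 -3.265 1.641
v -0.904 -3.458 3.068
v 0.485 -2.888 1.707
v -0.888 -3.082 3.134
v 0.386 -2.521 1.662
v -0.987 -2.715 3.089
v 0.191 -2.227 1.514
v -1.182 -2.421 2.942
v -0.067 -2.057 1.289
v -1.44 -2.251 2.716
v -0.344 -2.04 1.025
v -1.717 -2.234 2.453
v -0.591 -2.179 0.769
v -1.964 -2.373 2.196
v -0.766 -2.451 0.563
v -2.139 -2.644 1.991
v -0.838 -2.807 0.445
v -2.211 -3.001 1.873
v -0.796 -3.187 0.434
v -2.169 -3.381 1.862
v -0.646 -3.525 0.533
v -2.019 -3.719 1.96
v -0.414 -3.762 0.724
v -1.787 -3.956 2.151
v -0.141 -3.858 0.973
v -1.514 -4.052 2.401
v 0.127 -3.795 1.239
v -1.246 -3.989 2.667
f 2 1 5
f 2 5 3
f 3 5 6
f 3 6 4
f 5 1 7
f 5 7 6
f 6 7 8
f 6 8 4
f 7 1 9
f 7 9 8
f 8 9 10
f 8 10 4
f 9 1 11
f 9 11 10
f 10 11 12
f 10 12 4
f 11 1 13
f 11 13 12
f 12 13 14
f 12 14 4
f 13 1 15
f 13 15 14
f 14 15 16
f 14 16 4
f 15 1 17
f 15 17 16
f 16 17 18
f 16 18 4
f 17 1 19
f 17 19 18
f 18 19 20
f 18 20 4
f 19 1 21
f 19 21 20
f 20 21 22
f 20 22 4
f 21 1 23
f 21 23 22
f 22 23 24
f 22 24 4
f 23 1 25
f 23 25 24
f 24 25 26
f 24 26 4
f 25 1 27
f 25 27 26
f 26 27 28
f 26 28 4
f 27 1 2
f 27 2 28
f 28 2 3
f 28 3 4
f 30 29 33
f 30 33 31
f 31 33 34
f 31 34 32
f 33 29 35
f 33 35 34
f 34 35 36
f 34 36 32
f 35 29 37
f 35 37 36
f 36 37 38
f 36 38 32
f 37 29 39
f 37 39 38
f 38 39 40
f 38 40 32
f 39 29 41
f 39 41 40
f 40 41 42
f 40 42 32
f 41 29 43
f 41 43 42
f 42 43 44
f 42 44 32
f 43 29 45
f 43 45 44
f 44 45 46
f 44 46 32
f 45 29 47
f 45 47 46
f 46 47 48
f 46 48 32
f 47 29 49
f 47 49 48
f 48 49 50
f 48 50 32
f 49 29 51
f 49 51 50
f 50 51 52
f 50 52 32
f 51 29 53
f 51 53 52
f 52 53 54
f 52 54 32
f 53 29 55
f 53 55 54
f 54 55 56
f 54 56 32
f 55 29 57
f 55 57 56
f 56 57 58
f 56 58 32
f 57 29 59
f 57 59 58
f 58 59 60
f 58 60 32
f 59 29 30
f 59 30 60
f 60 30 31
f 60 31 32



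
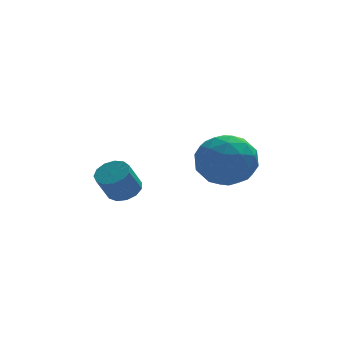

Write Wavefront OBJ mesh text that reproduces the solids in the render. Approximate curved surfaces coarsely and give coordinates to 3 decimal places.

v 3.226 2.565 -0.562
v 3.869 2.906 0.168
v 4.011 1.094 -0.568
v 4.654 1.435 0.162
v 3.663 1.266 0.387
v 3.177 2.174 0.39
v 4.703 1.826 -0.79
v 4.217 2.734 -0.787
v 4.781 2.448 0.027
v 4.139 2.102 0.754
v 3.741 1.898 -1.154
v 3.099 1.552 -0.427
v 3.478 2.864 -0.197
v 4.402 1.136 -0.203
v 3.819 1.036 -0.071
v 4.197 1.236 0.358
v 3.072 2.435 -0.066
v 3.45 2.635 0.363
v 3.329 1.671 0.492
v 4.43 1.365 -0.763
v 4.808 1.565 -0.334
v 3.683 2.764 -0.758
v 4.061 2.964 -0.329
v 4.551 2.329 -0.892
v 4.393 2.796 0.149
v 4.854 1.931 0.146
v 4.883 2.161 -0.414
v 4.597 2.695 -0.412
v 4.015 2.592 0.577
v 4.477 1.728 0.574
v 3.894 1.628 0.706
v 3.609 2.163 0.708
v 4.551 2.324 0.494
v 3.403 2.272 -0.974
v 3.865 1.408 -0.977
v 4.271 1.837 -1.108
v 3.986 2.372 -1.106
v 3.026 2.069 -0.546
v 3.487 1.204 -0.549
v 3.283 1.305 0.012
v 2.997 1.839 0.014
v 3.329 1.676 -0.894
v 0.862 2.084 -1.125
v 1.273 2.352 -0.837
v 0.85 2.064 0.034
v 0.438 1.796 -0.255
v 1.039 2.567 -0.88
v 0.616 2.279 -0.009
v 0.748 2.628 -1.001
v 0.325 2.341 -0.13
v 0.493 2.517 -1.162
v 0.07 2.229 -0.291
v 0.355 2.268 -1.311
v -0.068 1.981 -0.44
v 0.378 1.961 -1.401
v -0.045 1.673 -0.53
v 0.555 1.692 -1.404
v 0.131 1.405 -0.533
v 0.829 1.548 -1.318
v 0.405 1.261 -0.447
v 1.113 1.574 -1.171
v 0.69 1.287 -0.301
v 1.318 1.762 -1.01
v 0.895 1.475 -0.139
v 1.378 2.052 -0.885
v 0.954 1.764 -0.014
f 1 38 17
f 38 12 41
f 17 41 6
f 38 41 17
f 1 17 13
f 17 6 18
f 13 18 2
f 17 18 13
f 1 13 22
f 13 2 23
f 22 23 8
f 13 23 22
f 1 22 34
f 22 8 37
f 34 37 11
f 22 37 34
f 1 34 38
f 34 11 42
f 38 42 12
f 34 42 38
f 2 18 29
f 18 6 32
f 29 32 10
f 18 32 29
f 6 41 19
f 41 12 40
f 19 40 5
f 41 40 19
f 12 42 39
f 42 11 35
f 39 35 3
f 42 35 39
f 11 37 36
f 37 8 24
f 36 24 7
f 37 24 36
f 8 23 28
f 23 2 25
f 28 25 9
f 23 25 28
f 4 30 16
f 30 10 31
f 16 31 5
f 30 31 16
f 4 16 14
f 16 5 15
f 14 15 3
f 16 15 14
f 4 14 21
f 14 3 20
f 21 20 7
f 14 20 21
f 4 21 26
f 21 7 27
f 26 27 9
f 21 27 26
f 4 26 30
f 26 9 33
f 30 33 10
f 26 33 30
f 5 31 19
f 31 10 32
f 19 32 6
f 31 32 19
f 3 15 39
f 15 5 40
f 39 40 12
f 15 40 39
f 7 20 36
f 20 3 35
f 36 35 11
f 20 35 36
f 9 27 28
f 27 7 24
f 28 24 8
f 27 24 28
f 10 33 29
f 33 9 25
f 29 25 2
f 33 25 29
f 44 43 47
f 44 47 45
f 45 47 48
f 45 48 46
f 47 43 49
f 47 49 48
f 48 49 50
f 48 50 46
f 49 43 51
f 49 51 50
f 50 51 52
f 50 52 46
f 51 43 53
f 51 53 52
f 52 53 54
f 52 54 46
f 53 43 55
f 53 55 54
f 54 55 56
f 54 56 46
f 55 43 57
f 55 57 56
f 56 57 58
f 56 58 46
f 57 43 59
f 57 59 58
f 58 59 60
f 58 60 46
f 59 43 61
f 59 61 60
f 60 61 62
f 60 62 46
f 61 43 63
f 61 63 62
f 62 63 64
f 62 64 46
f 63 43 65
f 63 65 64
f 64 65 66
f 64 66 46
f 65 43 44
f 65 44 66
f 66 44 45
f 66 45 46



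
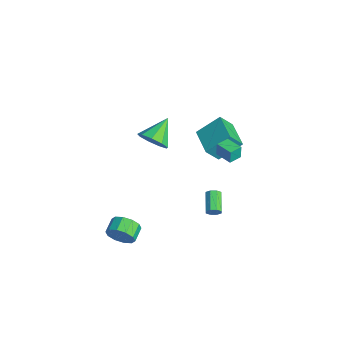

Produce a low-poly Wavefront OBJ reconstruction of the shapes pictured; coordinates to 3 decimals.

v -4.962 2.754 -0.651
v -4.787 4.295 0.595
v -5.023 3.65 -1.751
v -4.848 5.191 -0.505
v -2.892 2.669 -0.835
v -2.717 4.21 0.411
v -2.953 3.565 -1.935
v -2.778 5.106 -0.689
v 1.344 -4.322 -3.216
v 1.849 -4.111 -2.428
v 1.061 -3.468 -2.095
v 0.556 -3.678 -2.884
v 1.993 -3.718 -2.848
v 1.205 -3.074 -2.515
v 1.889 -3.555 -3.409
v 1.101 -2.912 -3.076
v 1.576 -3.685 -3.896
v 0.789 -3.042 -3.564
v 1.175 -4.059 -4.124
v 0.388 -3.415 -3.791
v 0.839 -4.532 -4.005
v 0.051 -3.889 -3.672
v 0.695 -4.926 -3.585
v -0.093 -4.282 -3.252
v 0.799 -5.088 -3.024
v 0.011 -4.445 -2.691
v 1.111 -4.958 -2.536
v 0.324 -4.315 -2.204
v 1.512 -4.585 -2.309
v 0.725 -3.941 -1.976
v -1.885 3.006 -0.243
v -1.895 3.029 0.747
v -2.247 3.851 -0.267
v -2.257 3.875 0.723
v -0.763 3.485 -0.243
v -0.773 3.509 0.747
v -1.125 4.331 -0.267
v -1.135 4.354 0.723
v -0.802 -1.509 3.398
v -0.221 -1.764 4.247
v -1.758 -0.211 4.442
v 0.101 -1.23 3.878
v 0 -0.826 3.284
v -0.476 -0.742 2.743
v -1.105 -1.017 2.509
v -1.592 -1.522 2.692
v -1.71 -2.021 3.204
v -1.403 -2.28 3.808
v -0.815 -2.179 4.22
v 2.737 1.15 -1.243
v 2.978 1.271 -0.81
v 1.704 1.711 -0.224
v 1.463 1.59 -0.657
v 2.965 1.569 -1.062
v 1.691 2.009 -0.476
v 2.819 1.621 -1.42
v 1.544 2.061 -0.834
v 2.625 1.397 -1.674
v 1.35 1.838 -1.089
v 2.496 1.029 -1.676
v 1.222 1.469 -1.09
v 2.509 0.731 -1.424
v 1.235 1.171 -0.838
v 2.656 0.679 -1.066
v 1.381 1.119 -0.48
v 2.85 0.902 -0.811
v 1.575 1.343 -0.226
f 2 4 1
f 5 2 1
f 1 4 3
f 3 5 1
f 2 8 4
f 6 2 5
f 6 8 2
f 4 8 3
f 7 5 3
f 3 8 7
f 7 6 5
f 8 6 7
f 10 9 13
f 10 13 11
f 11 13 14
f 11 14 12
f 13 9 15
f 13 15 14
f 14 15 16
f 14 16 12
f 15 9 17
f 15 17 16
f 16 17 18
f 16 18 12
f 17 9 19
f 17 19 18
f 18 19 20
f 18 20 12
f 19 9 21
f 19 21 20
f 20 21 22
f 20 22 12
f 21 9 23
f 21 23 22
f 22 23 24
f 22 24 12
f 23 9 25
f 23 25 24
f 24 25 26
f 24 26 12
f 25 9 27
f 25 27 26
f 26 27 28
f 26 28 12
f 27 9 29
f 27 29 28
f 28 29 30
f 28 30 12
f 29 9 10
f 29 10 30
f 30 10 11
f 30 11 12
f 32 34 31
f 35 32 31
f 31 34 33
f 33 35 31
f 32 38 34
f 36 32 35
f 36 38 32
f 34 38 33
f 37 35 33
f 33 38 37
f 37 36 35
f 38 36 37
f 40 39 42
f 40 42 41
f 42 39 43
f 42 43 41
f 43 39 44
f 43 44 41
f 44 39 45
f 44 45 41
f 45 39 46
f 45 46 41
f 46 39 47
f 46 47 41
f 47 39 48
f 47 48 41
f 48 39 49
f 48 49 41
f 49 39 40
f 49 40 41
f 51 50 54
f 51 54 52
f 52 54 55
f 52 55 53
f 54 50 56
f 54 56 55
f 55 56 57
f 55 57 53
f 56 50 58
f 56 58 57
f 57 58 59
f 57 59 53
f 58 50 60
f 58 60 59
f 59 60 61
f 59 61 53
f 60 50 62
f 60 62 61
f 61 62 63
f 61 63 53
f 62 50 64
f 62 64 63
f 63 64 65
f 63 65 53
f 64 50 66
f 64 66 65
f 65 66 67
f 65 67 53
f 66 50 51
f 66 51 67
f 67 51 52
f 67 52 53



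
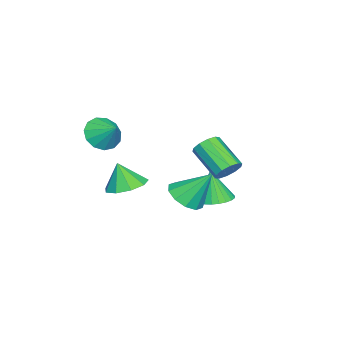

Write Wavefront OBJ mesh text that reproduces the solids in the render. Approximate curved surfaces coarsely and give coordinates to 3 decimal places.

v 0.411 1.057 0.703
v 1.058 0.953 1.047
v 0.256 -0.42 2.141
v -0.391 -0.317 1.797
v 0.825 1.272 1.277
v 0.024 -0.101 2.371
v 0.434 1.509 1.288
v -0.367 0.136 2.382
v 0.034 1.573 1.075
v -0.767 0.2 2.17
v -0.222 1.44 0.721
v -1.023 0.067 1.815
v -0.236 1.16 0.359
v -1.038 -0.213 1.453
v -0.004 0.841 0.129
v -0.805 -0.532 1.223
v 0.387 0.604 0.118
v -0.414 -0.769 1.212
v 0.787 0.54 0.33
v -0.014 -0.833 1.425
v 1.043 0.673 0.685
v 0.242 -0.7 1.779
v 2.374 -4.269 3.127
v 3.231 -4.721 3.073
v 2.886 -3.391 3.873
v 3.219 -4.364 2.66
v 2.939 -3.976 2.395
v 2.48 -3.682 2.363
v 1.987 -3.574 2.573
v 1.617 -3.686 2.96
v 1.488 -3.984 3.399
v 1.64 -4.372 3.753
v 2.025 -4.728 3.908
v 2.521 -4.938 3.815
v 2.971 -4.935 3.504
v -3.102 -0.719 -3.342
v -2.536 -0.009 -3.138
v -3.298 -1.081 -1.538
v -2.86 0.156 -3.14
v -3.22 0.188 -3.173
v -3.562 0.082 -3.231
v -3.834 -0.146 -3.306
v -3.994 -0.461 -3.387
v -4.019 -0.816 -3.461
v -3.904 -1.155 -3.517
v -3.667 -1.429 -3.546
v -3.344 -1.594 -3.544
v -2.984 -1.626 -3.511
v -2.642 -1.52 -3.453
v -2.37 -1.292 -3.377
v -2.21 -0.977 -3.296
v -2.185 -0.622 -3.223
v -2.3 -0.283 -3.167
v 2.777 -0.163 0.077
v 3.346 0.524 -0.375
v 2.583 1.003 1.603
v 2.758 0.631 -0.531
v 2.177 0.435 -0.455
v 1.825 0.011 -0.176
v 1.836 -0.48 0.2
v 2.207 -0.849 0.529
v 2.795 -0.956 0.685
v 3.376 -0.76 0.609
v 3.728 -0.336 0.33
v 3.717 0.154 -0.046
v 2.178 -3.23 -0.126
v 3.032 -2.665 0.104
v 2.122 -3.69 1.206
v 2.441 -2.273 0.215
v 1.727 -2.328 0.167
v 1.223 -2.806 -0.019
v 1.166 -3.482 -0.255
v 1.583 -4.04 -0.43
v 2.277 -4.22 -0.463
v 2.925 -3.936 -0.339
v 3.223 -3.322 -0.114
f 2 1 5
f 2 5 3
f 3 5 6
f 3 6 4
f 5 1 7
f 5 7 6
f 6 7 8
f 6 8 4
f 7 1 9
f 7 9 8
f 8 9 10
f 8 10 4
f 9 1 11
f 9 11 10
f 10 11 12
f 10 12 4
f 11 1 13
f 11 13 12
f 12 13 14
f 12 14 4
f 13 1 15
f 13 15 14
f 14 15 16
f 14 16 4
f 15 1 17
f 15 17 16
f 16 17 18
f 16 18 4
f 17 1 19
f 17 19 18
f 18 19 20
f 18 20 4
f 19 1 21
f 19 21 20
f 20 21 22
f 20 22 4
f 21 1 2
f 21 2 22
f 22 2 3
f 22 3 4
f 24 23 26
f 24 26 25
f 26 23 27
f 26 27 25
f 27 23 28
f 27 28 25
f 28 23 29
f 28 29 25
f 29 23 30
f 29 30 25
f 30 23 31
f 30 31 25
f 31 23 32
f 31 32 25
f 32 23 33
f 32 33 25
f 33 23 34
f 33 34 25
f 34 23 35
f 34 35 25
f 35 23 24
f 35 24 25
f 37 36 39
f 37 39 38
f 39 36 40
f 39 40 38
f 40 36 41
f 40 41 38
f 41 36 42
f 41 42 38
f 42 36 43
f 42 43 38
f 43 36 44
f 43 44 38
f 44 36 45
f 44 45 38
f 45 36 46
f 45 46 38
f 46 36 47
f 46 47 38
f 47 36 48
f 47 48 38
f 48 36 49
f 48 49 38
f 49 36 50
f 49 50 38
f 50 36 51
f 50 51 38
f 51 36 52
f 51 52 38
f 52 36 53
f 52 53 38
f 53 36 37
f 53 37 38
f 55 54 57
f 55 57 56
f 57 54 58
f 57 58 56
f 58 54 59
f 58 59 56
f 59 54 60
f 59 60 56
f 60 54 61
f 60 61 56
f 61 54 62
f 61 62 56
f 62 54 63
f 62 63 56
f 63 54 64
f 63 64 56
f 64 54 65
f 64 65 56
f 65 54 55
f 65 55 56
f 67 66 69
f 67 69 68
f 69 66 70
f 69 70 68
f 70 66 71
f 70 71 68
f 71 66 72
f 71 72 68
f 72 66 73
f 72 73 68
f 73 66 74
f 73 74 68
f 74 66 75
f 74 75 68
f 75 66 76
f 75 76 68
f 76 66 67
f 76 67 68



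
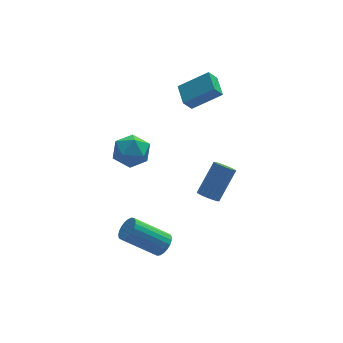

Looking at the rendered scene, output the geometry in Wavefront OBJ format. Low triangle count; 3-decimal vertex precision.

v 1.075 2.173 1.366
v 0.608 2.019 1.997
v 1.089 3.375 1.67
v 0.623 3.221 2.301
v 2.537 1.899 2.379
v 2.071 1.745 3.01
v 2.552 3.101 2.683
v 2.085 2.947 3.314
v -3.329 -1.184 2.585
v -2.435 -0.764 2.535
v -2.885 -2.256 1.485
v -1.991 -1.836 1.435
v -2.262 -2.327 2.249
v -2.536 -1.665 2.929
v -2.784 -1.355 1.091
v -3.058 -0.693 1.771
v -2.099 -0.869 1.612
v -1.776 -1.47 2.328
v -3.544 -1.55 1.692
v -3.221 -2.151 2.408
v -1.614 -3.419 -3.519
v -1.2 -3.392 -3.005
v -2.833 -3.075 -1.707
v -3.246 -3.101 -2.221
v -1.211 -3.129 -3.083
v -2.844 -2.812 -1.785
v -1.291 -2.917 -3.237
v -2.924 -2.6 -1.938
v -1.428 -2.79 -3.439
v -3.06 -2.473 -2.14
v -1.596 -2.773 -3.655
v -3.229 -2.456 -2.356
v -1.767 -2.867 -3.847
v -3.4 -2.55 -2.549
v -1.912 -3.056 -3.983
v -3.545 -2.739 -2.685
v -2.005 -3.308 -4.039
v -3.638 -2.991 -2.74
v -2.031 -3.58 -4.005
v -3.664 -3.263 -2.706
v -1.984 -3.823 -3.886
v -3.617 -3.506 -2.588
v -1.873 -3.996 -3.705
v -3.506 -3.679 -2.406
v -1.718 -4.07 -3.491
v -3.35 -3.753 -2.193
v -1.544 -4.031 -3.282
v -3.177 -3.714 -1.984
v -1.382 -3.886 -3.114
v -3.015 -3.569 -1.816
v -1.261 -3.66 -3.016
v -2.893 -3.343 -1.718
v 1.546 0.633 -4.239
v 2.036 0.341 -4.425
v 3.084 1.175 -2.966
v 2.594 1.467 -2.781
v 2.047 0.569 -4.563
v 3.095 1.403 -3.104
v 1.959 0.81 -4.637
v 3.007 1.644 -3.179
v 1.789 1.016 -4.632
v 2.837 1.85 -3.174
v 1.571 1.146 -4.55
v 2.618 1.98 -3.092
v 1.347 1.174 -4.406
v 2.395 2.008 -2.948
v 1.164 1.095 -4.229
v 2.212 1.929 -2.77
v 1.056 0.925 -4.054
v 2.104 1.759 -2.595
v 1.045 0.697 -3.916
v 2.093 1.531 -2.457
v 1.133 0.456 -3.841
v 2.181 1.29 -2.383
v 1.303 0.25 -3.846
v 2.351 1.084 -2.388
v 1.522 0.12 -3.928
v 2.569 0.954 -2.47
v 1.745 0.092 -4.072
v 2.793 0.926 -2.614
v 1.928 0.171 -4.25
v 2.976 1.005 -2.791
f 2 4 1
f 5 2 1
f 1 4 3
f 3 5 1
f 2 8 4
f 6 2 5
f 6 8 2
f 4 8 3
f 7 5 3
f 3 8 7
f 7 6 5
f 8 6 7
f 9 20 14
f 9 14 10
f 9 10 16
f 9 16 19
f 9 19 20
f 10 14 18
f 14 20 13
f 20 19 11
f 19 16 15
f 16 10 17
f 12 18 13
f 12 13 11
f 12 11 15
f 12 15 17
f 12 17 18
f 13 18 14
f 11 13 20
f 15 11 19
f 17 15 16
f 18 17 10
f 22 21 25
f 22 25 23
f 23 25 26
f 23 26 24
f 25 21 27
f 25 27 26
f 26 27 28
f 26 28 24
f 27 21 29
f 27 29 28
f 28 29 30
f 28 30 24
f 29 21 31
f 29 31 30
f 30 31 32
f 30 32 24
f 31 21 33
f 31 33 32
f 32 33 34
f 32 34 24
f 33 21 35
f 33 35 34
f 34 35 36
f 34 36 24
f 35 21 37
f 35 37 36
f 36 37 38
f 36 38 24
f 37 21 39
f 37 39 38
f 38 39 40
f 38 40 24
f 39 21 41
f 39 41 40
f 40 41 42
f 40 42 24
f 41 21 43
f 41 43 42
f 42 43 44
f 42 44 24
f 43 21 45
f 43 45 44
f 44 45 46
f 44 46 24
f 45 21 47
f 45 47 46
f 46 47 48
f 46 48 24
f 47 21 49
f 47 49 48
f 48 49 50
f 48 50 24
f 49 21 51
f 49 51 50
f 50 51 52
f 50 52 24
f 51 21 22
f 51 22 52
f 52 22 23
f 52 23 24
f 54 53 57
f 54 57 55
f 55 57 58
f 55 58 56
f 57 53 59
f 57 59 58
f 58 59 60
f 58 60 56
f 59 53 61
f 59 61 60
f 60 61 62
f 60 62 56
f 61 53 63
f 61 63 62
f 62 63 64
f 62 64 56
f 63 53 65
f 63 65 64
f 64 65 66
f 64 66 56
f 65 53 67
f 65 67 66
f 66 67 68
f 66 68 56
f 67 53 69
f 67 69 68
f 68 69 70
f 68 70 56
f 69 53 71
f 69 71 70
f 70 71 72
f 70 72 56
f 71 53 73
f 71 73 72
f 72 73 74
f 72 74 56
f 73 53 75
f 73 75 74
f 74 75 76
f 74 76 56
f 75 53 77
f 75 77 76
f 76 77 78
f 76 78 56
f 77 53 79
f 77 79 78
f 78 79 80
f 78 80 56
f 79 53 81
f 79 81 80
f 80 81 82
f 80 82 56
f 81 53 54
f 81 54 82
f 82 54 55
f 82 55 56



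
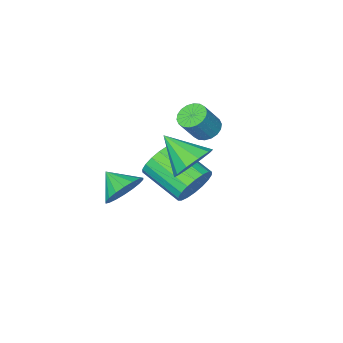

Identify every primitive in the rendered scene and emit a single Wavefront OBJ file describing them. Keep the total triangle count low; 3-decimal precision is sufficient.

v -1.572 -0.938 -2.617
v -1.186 -0.352 -1.836
v -1.328 -2.022 -1.923
v -1.639 -0.384 -1.727
v -2.079 -0.526 -1.795
v -2.419 -0.75 -2.026
v -2.59 -1.011 -2.373
v -2.56 -1.257 -2.769
v -2.334 -1.44 -3.135
v -1.957 -1.524 -3.398
v -1.504 -1.492 -3.506
v -1.064 -1.35 -3.438
v -0.724 -1.126 -3.208
v -0.553 -0.865 -2.86
v -0.583 -0.619 -2.464
v -0.809 -0.435 -2.099
v -3.634 1.373 -1.782
v -3.297 1.843 -0.93
v -2.79 -0.082 -0.066
v -3.126 -0.553 -0.918
v -3.739 1.769 -0.837
v -3.232 -0.157 0.027
v -4.161 1.615 -0.931
v -3.654 -0.31 -0.067
v -4.478 1.414 -1.194
v -3.971 -0.511 -0.33
v -4.628 1.204 -1.573
v -4.121 -0.721 -0.709
v -4.581 1.028 -1.993
v -4.074 -0.897 -1.13
v -4.346 0.92 -2.372
v -3.839 -1.005 -1.508
v -3.97 0.902 -2.634
v -3.463 -1.023 -1.77
v -3.528 0.977 -2.727
v -3.021 -0.949 -1.863
v -3.106 1.13 -2.633
v -2.599 -0.795 -1.769
v -2.789 1.331 -2.37
v -2.282 -0.594 -1.506
v -2.639 1.541 -1.991
v -2.132 -0.384 -1.127
v -2.686 1.717 -1.57
v -2.179 -0.208 -0.707
v -2.921 1.825 -1.192
v -2.414 -0.1 -0.328
v -4.152 1.46 1.757
v -3.726 1.917 1.442
v -2.922 1.958 2.588
v -3.348 1.5 2.903
v -3.935 2.102 1.582
v -3.131 2.142 2.727
v -4.186 2.159 1.756
v -3.382 2.199 2.902
v -4.431 2.078 1.931
v -3.627 2.118 3.077
v -4.621 1.874 2.071
v -3.817 1.915 3.217
v -4.717 1.588 2.149
v -3.913 1.629 3.295
v -4.702 1.277 2.15
v -3.898 1.318 3.295
v -4.578 1.002 2.072
v -3.774 1.043 3.218
v -4.369 0.818 1.933
v -3.565 0.858 3.078
v -4.118 0.761 1.758
v -3.314 0.801 2.904
v -3.873 0.842 1.583
v -3.069 0.882 2.729
v -3.683 1.045 1.443
v -2.879 1.086 2.589
v -3.587 1.331 1.365
v -2.783 1.372 2.511
v -3.602 1.642 1.365
v -2.798 1.683 2.51
v -1.432 4.329 2.4
v -0.45 4.593 2.32
v -0.968 2.911 3.44
v -0.69 4.885 2.825
v -1.213 4.964 3.167
v -1.82 4.802 3.217
v -2.279 4.458 2.954
v -2.415 4.066 2.479
v -2.175 3.774 1.974
v -1.652 3.695 1.632
v -1.045 3.857 1.583
v -0.586 4.201 1.846
f 2 1 4
f 2 4 3
f 4 1 5
f 4 5 3
f 5 1 6
f 5 6 3
f 6 1 7
f 6 7 3
f 7 1 8
f 7 8 3
f 8 1 9
f 8 9 3
f 9 1 10
f 9 10 3
f 10 1 11
f 10 11 3
f 11 1 12
f 11 12 3
f 12 1 13
f 12 13 3
f 13 1 14
f 13 14 3
f 14 1 15
f 14 15 3
f 15 1 16
f 15 16 3
f 16 1 2
f 16 2 3
f 18 17 21
f 18 21 19
f 19 21 22
f 19 22 20
f 21 17 23
f 21 23 22
f 22 23 24
f 22 24 20
f 23 17 25
f 23 25 24
f 24 25 26
f 24 26 20
f 25 17 27
f 25 27 26
f 26 27 28
f 26 28 20
f 27 17 29
f 27 29 28
f 28 29 30
f 28 30 20
f 29 17 31
f 29 31 30
f 30 31 32
f 30 32 20
f 31 17 33
f 31 33 32
f 32 33 34
f 32 34 20
f 33 17 35
f 33 35 34
f 34 35 36
f 34 36 20
f 35 17 37
f 35 37 36
f 36 37 38
f 36 38 20
f 37 17 39
f 37 39 38
f 38 39 40
f 38 40 20
f 39 17 41
f 39 41 40
f 40 41 42
f 40 42 20
f 41 17 43
f 41 43 42
f 42 43 44
f 42 44 20
f 43 17 45
f 43 45 44
f 44 45 46
f 44 46 20
f 45 17 18
f 45 18 46
f 46 18 19
f 46 19 20
f 48 47 51
f 48 51 49
f 49 51 52
f 49 52 50
f 51 47 53
f 51 53 52
f 52 53 54
f 52 54 50
f 53 47 55
f 53 55 54
f 54 55 56
f 54 56 50
f 55 47 57
f 55 57 56
f 56 57 58
f 56 58 50
f 57 47 59
f 57 59 58
f 58 59 60
f 58 60 50
f 59 47 61
f 59 61 60
f 60 61 62
f 60 62 50
f 61 47 63
f 61 63 62
f 62 63 64
f 62 64 50
f 63 47 65
f 63 65 64
f 64 65 66
f 64 66 50
f 65 47 67
f 65 67 66
f 66 67 68
f 66 68 50
f 67 47 69
f 67 69 68
f 68 69 70
f 68 70 50
f 69 47 71
f 69 71 70
f 70 71 72
f 70 72 50
f 71 47 73
f 71 73 72
f 72 73 74
f 72 74 50
f 73 47 75
f 73 75 74
f 74 75 76
f 74 76 50
f 75 47 48
f 75 48 76
f 76 48 49
f 76 49 50
f 78 77 80
f 78 80 79
f 80 77 81
f 80 81 79
f 81 77 82
f 81 82 79
f 82 77 83
f 82 83 79
f 83 77 84
f 83 84 79
f 84 77 85
f 84 85 79
f 85 77 86
f 85 86 79
f 86 77 87
f 86 87 79
f 87 77 88
f 87 88 79
f 88 77 78
f 88 78 79



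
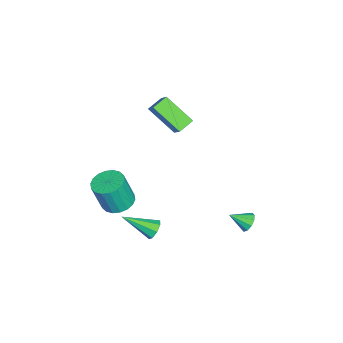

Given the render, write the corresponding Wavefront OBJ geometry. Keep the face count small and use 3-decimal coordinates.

v 0.286 -1.259 -4.343
v 0.684 -1.48 -4.779
v 0.374 -2.961 -3.397
v 0.912 -1.265 -4.413
v 0.773 -1.046 -4.006
v 0.349 -0.952 -3.797
v -0.112 -1.037 -3.908
v -0.34 -1.253 -4.274
v -0.202 -1.472 -4.681
v 0.222 -1.566 -4.89
v -4.079 -2.305 1.646
v -4.772 -1.726 2
v -3.48 -0.827 0.405
v -4.173 -0.249 0.76
v -3.287 -1.891 2.52
v -3.98 -1.313 2.875
v -2.688 -0.414 1.28
v -3.381 0.165 1.634
v -0.248 3.512 -3.463
v 0.356 3.563 -3.535
v -0.092 2.548 -2.837
v 0.259 3.75 -3.222
v -0.031 3.847 -3.002
v -0.404 3.815 -2.957
v -0.717 3.668 -3.106
v -0.851 3.461 -3.391
v -0.755 3.274 -3.704
v -0.465 3.177 -3.924
v -0.092 3.209 -3.969
v 0.222 3.356 -3.82
v -1.205 -3.43 -3.709
v -0.295 -3.554 -3.858
v -0.065 -4.054 -2.04
v -0.975 -3.93 -1.891
v -0.317 -3.156 -3.746
v -0.087 -3.656 -1.928
v -0.515 -2.812 -3.627
v -0.285 -3.312 -1.808
v -0.849 -2.591 -3.524
v -0.619 -3.091 -1.705
v -1.254 -2.536 -3.457
v -1.024 -3.036 -1.639
v -1.649 -2.658 -3.441
v -1.419 -3.158 -1.622
v -1.956 -2.933 -3.478
v -1.726 -3.433 -1.659
v -2.115 -3.306 -3.56
v -1.885 -3.806 -1.742
v -2.093 -3.704 -3.672
v -1.863 -4.204 -1.854
v -1.895 -4.048 -3.792
v -1.665 -4.548 -1.973
v -1.561 -4.269 -3.895
v -1.331 -4.769 -2.076
v -1.156 -4.324 -3.961
v -0.926 -4.824 -2.143
v -0.761 -4.202 -3.978
v -0.531 -4.702 -2.159
v -0.454 -3.927 -3.941
v -0.224 -4.427 -2.122
f 2 1 4
f 2 4 3
f 4 1 5
f 4 5 3
f 5 1 6
f 5 6 3
f 6 1 7
f 6 7 3
f 7 1 8
f 7 8 3
f 8 1 9
f 8 9 3
f 9 1 10
f 9 10 3
f 10 1 2
f 10 2 3
f 12 14 11
f 15 12 11
f 11 14 13
f 13 15 11
f 12 18 14
f 16 12 15
f 16 18 12
f 14 18 13
f 17 15 13
f 13 18 17
f 17 16 15
f 18 16 17
f 20 19 22
f 20 22 21
f 22 19 23
f 22 23 21
f 23 19 24
f 23 24 21
f 24 19 25
f 24 25 21
f 25 19 26
f 25 26 21
f 26 19 27
f 26 27 21
f 27 19 28
f 27 28 21
f 28 19 29
f 28 29 21
f 29 19 30
f 29 30 21
f 30 19 20
f 30 20 21
f 32 31 35
f 32 35 33
f 33 35 36
f 33 36 34
f 35 31 37
f 35 37 36
f 36 37 38
f 36 38 34
f 37 31 39
f 37 39 38
f 38 39 40
f 38 40 34
f 39 31 41
f 39 41 40
f 40 41 42
f 40 42 34
f 41 31 43
f 41 43 42
f 42 43 44
f 42 44 34
f 43 31 45
f 43 45 44
f 44 45 46
f 44 46 34
f 45 31 47
f 45 47 46
f 46 47 48
f 46 48 34
f 47 31 49
f 47 49 48
f 48 49 50
f 48 50 34
f 49 31 51
f 49 51 50
f 50 51 52
f 50 52 34
f 51 31 53
f 51 53 52
f 52 53 54
f 52 54 34
f 53 31 55
f 53 55 54
f 54 55 56
f 54 56 34
f 55 31 57
f 55 57 56
f 56 57 58
f 56 58 34
f 57 31 59
f 57 59 58
f 58 59 60
f 58 60 34
f 59 31 32
f 59 32 60
f 60 32 33
f 60 33 34



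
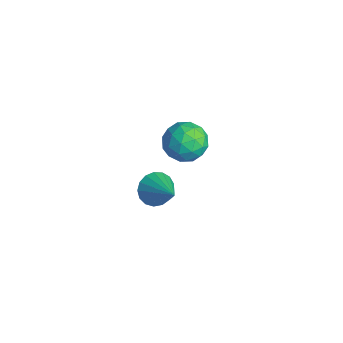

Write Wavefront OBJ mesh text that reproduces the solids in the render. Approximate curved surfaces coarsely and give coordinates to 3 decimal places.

v -2.19 3.69 -0.279
v -1.535 3.158 0.45
v -3.385 2.342 -0.19
v -2.73 1.81 0.539
v -3.249 2.751 0.838
v -2.51 3.584 0.783
v -2.41 1.916 -0.523
v -1.671 2.749 -0.578
v -1.671 2.062 0.299
v -2.19 2.578 1.14
v -2.73 2.922 -0.88
v -3.249 3.438 -0.039
v -1.758 3.542 0.077
v -3.162 1.958 0.183
v -3.467 2.51 0.359
v -3.082 2.198 0.787
v -2.331 3.792 0.273
v -1.946 3.48 0.701
v -2.953 3.24 0.93
v -2.974 2.02 -0.441
v -2.589 1.708 -0.013
v -1.838 3.302 -0.527
v -1.453 2.99 -0.099
v -1.967 2.26 -0.67
v -1.453 2.586 0.417
v -2.155 1.793 0.47
v -1.967 1.856 -0.154
v -1.533 2.345 -0.187
v -1.758 2.889 0.912
v -2.46 2.097 0.965
v -2.765 2.649 1.14
v -2.331 3.139 1.108
v -1.838 2.245 0.823
v -2.46 3.403 -0.705
v -3.162 2.611 -0.652
v -2.589 2.361 -0.848
v -2.155 2.851 -0.88
v -2.765 3.707 -0.21
v -3.467 2.914 -0.157
v -3.387 3.155 0.447
v -2.953 3.644 0.414
v -3.082 3.255 -0.563
v 2.183 -0.88 3.054
v 2.557 -0.436 2.461
v 3.677 -0.76 4.086
v 2.379 -0.162 2.687
v 2.156 -0.052 2.997
v 1.939 -0.132 3.32
v 1.778 -0.384 3.583
v 1.71 -0.749 3.724
v 1.75 -1.144 3.711
v 1.889 -1.478 3.549
v 2.096 -1.676 3.272
v 2.322 -1.691 2.946
v 2.516 -1.52 2.645
v 2.634 -1.203 2.437
v 2.649 -0.811 2.371
f 1 38 17
f 38 12 41
f 17 41 6
f 38 41 17
f 1 17 13
f 17 6 18
f 13 18 2
f 17 18 13
f 1 13 22
f 13 2 23
f 22 23 8
f 13 23 22
f 1 22 34
f 22 8 37
f 34 37 11
f 22 37 34
f 1 34 38
f 34 11 42
f 38 42 12
f 34 42 38
f 2 18 29
f 18 6 32
f 29 32 10
f 18 32 29
f 6 41 19
f 41 12 40
f 19 40 5
f 41 40 19
f 12 42 39
f 42 11 35
f 39 35 3
f 42 35 39
f 11 37 36
f 37 8 24
f 36 24 7
f 37 24 36
f 8 23 28
f 23 2 25
f 28 25 9
f 23 25 28
f 4 30 16
f 30 10 31
f 16 31 5
f 30 31 16
f 4 16 14
f 16 5 15
f 14 15 3
f 16 15 14
f 4 14 21
f 14 3 20
f 21 20 7
f 14 20 21
f 4 21 26
f 21 7 27
f 26 27 9
f 21 27 26
f 4 26 30
f 26 9 33
f 30 33 10
f 26 33 30
f 5 31 19
f 31 10 32
f 19 32 6
f 31 32 19
f 3 15 39
f 15 5 40
f 39 40 12
f 15 40 39
f 7 20 36
f 20 3 35
f 36 35 11
f 20 35 36
f 9 27 28
f 27 7 24
f 28 24 8
f 27 24 28
f 10 33 29
f 33 9 25
f 29 25 2
f 33 25 29
f 44 43 46
f 44 46 45
f 46 43 47
f 46 47 45
f 47 43 48
f 47 48 45
f 48 43 49
f 48 49 45
f 49 43 50
f 49 50 45
f 50 43 51
f 50 51 45
f 51 43 52
f 51 52 45
f 52 43 53
f 52 53 45
f 53 43 54
f 53 54 45
f 54 43 55
f 54 55 45
f 55 43 56
f 55 56 45
f 56 43 57
f 56 57 45
f 57 43 44
f 57 44 45



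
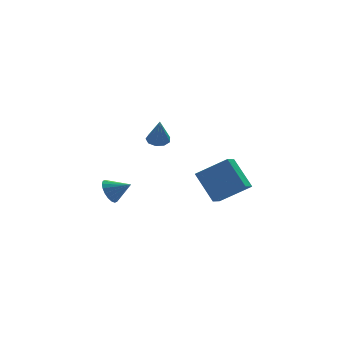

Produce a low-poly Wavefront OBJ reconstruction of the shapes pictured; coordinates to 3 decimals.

v -2.673 -2.018 -1.161
v -2.257 -1.861 -1.765
v -1.727 -2.442 -0.619
v -2.235 -1.581 -1.584
v -2.299 -1.387 -1.32
v -2.438 -1.319 -1.024
v -2.623 -1.389 -0.755
v -2.818 -1.583 -0.567
v -2.985 -1.864 -0.496
v -3.089 -2.175 -0.557
v -3.111 -2.455 -0.737
v -3.047 -2.648 -1.002
v -2.908 -2.717 -1.297
v -2.723 -2.647 -1.566
v -2.528 -2.452 -1.755
v -2.362 -2.172 -1.826
v 4.687 0.124 -2.43
v 4.044 1.336 -0.92
v 3.146 0.754 -3.591
v 2.503 1.966 -2.081
v 5.217 0.814 -2.759
v 4.574 2.026 -1.249
v 3.676 1.444 -3.92
v 3.033 2.656 -2.41
v 0.24 0.383 1.169
v 0.855 0.441 1.221
v 0.18 -0.283 2.611
v 0.663 0.788 1.373
v 0.273 0.945 1.43
v -0.132 0.839 1.365
v -0.364 0.52 1.208
v -0.313 0.138 1.033
v -0.004 -0.13 0.921
v 0.42 -0.158 0.926
v 0.759 0.068 1.044
f 2 1 4
f 2 4 3
f 4 1 5
f 4 5 3
f 5 1 6
f 5 6 3
f 6 1 7
f 6 7 3
f 7 1 8
f 7 8 3
f 8 1 9
f 8 9 3
f 9 1 10
f 9 10 3
f 10 1 11
f 10 11 3
f 11 1 12
f 11 12 3
f 12 1 13
f 12 13 3
f 13 1 14
f 13 14 3
f 14 1 15
f 14 15 3
f 15 1 16
f 15 16 3
f 16 1 2
f 16 2 3
f 18 20 17
f 21 18 17
f 17 20 19
f 19 21 17
f 18 24 20
f 22 18 21
f 22 24 18
f 20 24 19
f 23 21 19
f 19 24 23
f 23 22 21
f 24 22 23
f 26 25 28
f 26 28 27
f 28 25 29
f 28 29 27
f 29 25 30
f 29 30 27
f 30 25 31
f 30 31 27
f 31 25 32
f 31 32 27
f 32 25 33
f 32 33 27
f 33 25 34
f 33 34 27
f 34 25 35
f 34 35 27
f 35 25 26
f 35 26 27



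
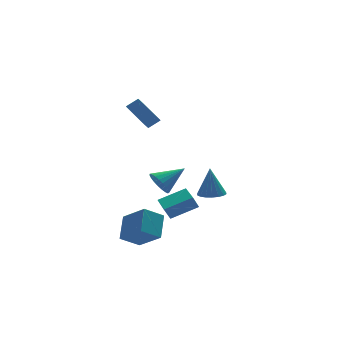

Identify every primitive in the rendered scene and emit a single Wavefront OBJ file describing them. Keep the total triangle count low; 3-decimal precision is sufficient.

v -1.855 -0.024 3.503
v -1.086 -0.089 4.058
v -2.437 1.516 4.49
v -1.669 1.451 5.045
v -1.351 0.569 2.875
v -0.583 0.504 3.43
v -1.934 2.109 3.862
v -1.165 2.044 4.417
v -1.16 -2.694 -3.491
v -1.546 -2.698 -2.645
v -0.998 -1.105 -3.411
v -1.385 -1.108 -2.565
v 0.585 -2.912 -2.695
v 0.198 -2.915 -1.849
v 0.746 -1.322 -2.615
v 0.36 -1.326 -1.769
v -0.663 0.557 -1.977
v -0.326 1.045 -2.732
v 1.103 0.783 -1.043
v -0.482 1.336 -2.507
v -0.669 1.493 -2.191
v -0.855 1.487 -1.838
v -1.008 1.321 -1.509
v -1.101 1.023 -1.261
v -1.118 0.644 -1.136
v -1.057 0.25 -1.157
v -0.927 -0.091 -1.32
v -0.752 -0.32 -1.596
v -0.561 -0.397 -1.938
v -0.388 -0.309 -2.287
v -0.263 -0.072 -2.582
v -0.206 0.275 -2.772
v -0.229 0.67 -2.825
v -3.787 -4.763 -3.136
v -3.113 -3.491 -1.99
v -4.587 -3.277 -4.316
v -3.913 -2.004 -3.17
v -2.527 -4.716 -3.93
v -1.853 -3.443 -2.784
v -3.327 -3.229 -5.11
v -2.653 -1.957 -3.964
v 3.421 2.003 -4.151
v 3.911 1.208 -4.044
v 3.399 2.277 -2.009
v 4.211 1.498 -4.078
v 4.354 1.888 -4.127
v 4.312 2.301 -4.18
v 4.094 2.655 -4.228
v 3.742 2.879 -4.26
v 3.327 2.93 -4.271
v 2.931 2.798 -4.258
v 2.631 2.507 -4.224
v 2.488 2.117 -4.176
v 2.53 1.704 -4.122
v 2.748 1.351 -4.075
v 3.1 1.126 -4.042
v 3.515 1.075 -4.031
f 2 4 1
f 5 2 1
f 1 4 3
f 3 5 1
f 2 8 4
f 6 2 5
f 6 8 2
f 4 8 3
f 7 5 3
f 3 8 7
f 7 6 5
f 8 6 7
f 10 12 9
f 13 10 9
f 9 12 11
f 11 13 9
f 10 16 12
f 14 10 13
f 14 16 10
f 12 16 11
f 15 13 11
f 11 16 15
f 15 14 13
f 16 14 15
f 18 17 20
f 18 20 19
f 20 17 21
f 20 21 19
f 21 17 22
f 21 22 19
f 22 17 23
f 22 23 19
f 23 17 24
f 23 24 19
f 24 17 25
f 24 25 19
f 25 17 26
f 25 26 19
f 26 17 27
f 26 27 19
f 27 17 28
f 27 28 19
f 28 17 29
f 28 29 19
f 29 17 30
f 29 30 19
f 30 17 31
f 30 31 19
f 31 17 32
f 31 32 19
f 32 17 33
f 32 33 19
f 33 17 18
f 33 18 19
f 35 37 34
f 38 35 34
f 34 37 36
f 36 38 34
f 35 41 37
f 39 35 38
f 39 41 35
f 37 41 36
f 40 38 36
f 36 41 40
f 40 39 38
f 41 39 40
f 43 42 45
f 43 45 44
f 45 42 46
f 45 46 44
f 46 42 47
f 46 47 44
f 47 42 48
f 47 48 44
f 48 42 49
f 48 49 44
f 49 42 50
f 49 50 44
f 50 42 51
f 50 51 44
f 51 42 52
f 51 52 44
f 52 42 53
f 52 53 44
f 53 42 54
f 53 54 44
f 54 42 55
f 54 55 44
f 55 42 56
f 55 56 44
f 56 42 57
f 56 57 44
f 57 42 43
f 57 43 44

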